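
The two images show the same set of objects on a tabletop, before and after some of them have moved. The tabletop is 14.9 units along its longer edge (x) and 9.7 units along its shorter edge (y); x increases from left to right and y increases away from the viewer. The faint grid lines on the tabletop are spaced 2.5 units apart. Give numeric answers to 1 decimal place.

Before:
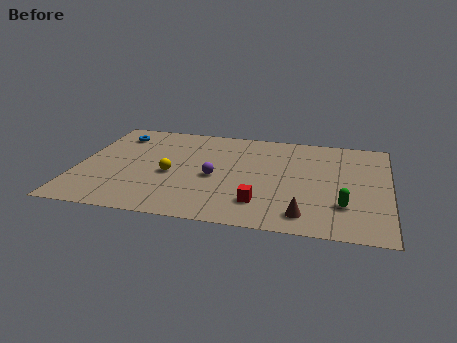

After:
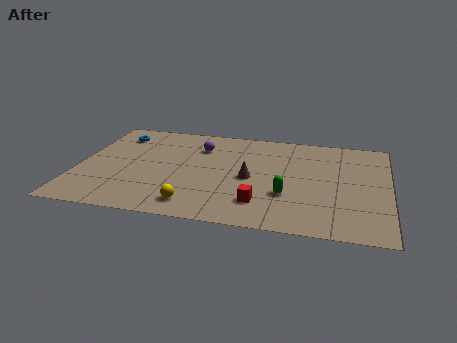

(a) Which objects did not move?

the blue torus and the red cube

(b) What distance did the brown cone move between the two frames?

4.0

From (11.0, 1.5) to (8.3, 4.5), the brown cone covered √(2.7² + 3.0²) ≈ 4.0 units.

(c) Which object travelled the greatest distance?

the brown cone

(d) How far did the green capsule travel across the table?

2.7

The green capsule was near (12.8, 2.7) before and (10.1, 3.2) after, so it travelled √(2.7² + 0.5²) ≈ 2.7 units.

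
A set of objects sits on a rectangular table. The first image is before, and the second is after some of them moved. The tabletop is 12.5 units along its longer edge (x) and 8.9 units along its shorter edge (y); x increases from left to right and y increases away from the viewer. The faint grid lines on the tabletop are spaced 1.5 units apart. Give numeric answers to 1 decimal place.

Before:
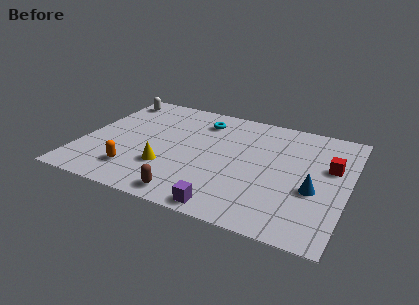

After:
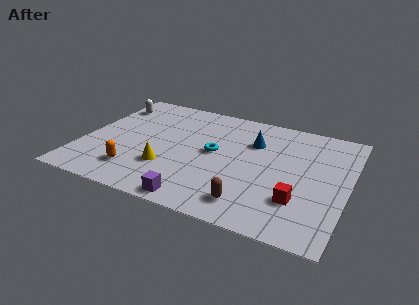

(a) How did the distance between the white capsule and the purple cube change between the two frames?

-1.3

They were about 9.3 units apart before and 8.0 after — 1.3 units closer together.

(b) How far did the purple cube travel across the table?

1.4

The purple cube was near (7.3, 0.8) before and (5.9, 0.8) after, so it travelled √(1.4² + 0.0²) ≈ 1.4 units.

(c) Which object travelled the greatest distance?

the blue cone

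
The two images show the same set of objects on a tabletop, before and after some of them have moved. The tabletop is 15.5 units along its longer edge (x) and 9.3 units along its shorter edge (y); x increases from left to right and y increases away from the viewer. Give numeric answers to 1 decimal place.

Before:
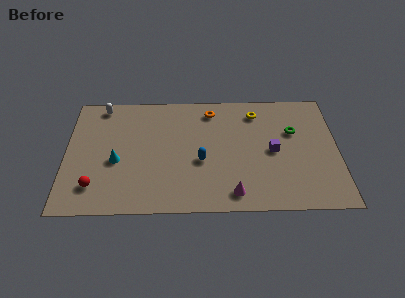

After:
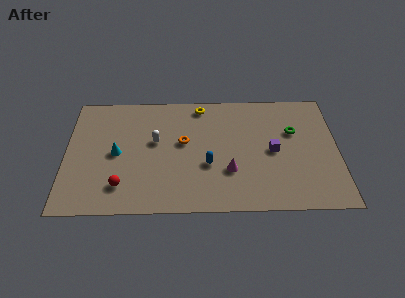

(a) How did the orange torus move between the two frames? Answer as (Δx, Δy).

(-1.6, -2.5)

The orange torus started near (8.3, 7.8) and ended near (6.7, 5.3).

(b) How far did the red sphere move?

1.5

The red sphere moved from about (1.7, 2.0) to (3.2, 2.0), a distance of √(1.5² + 0.0²) ≈ 1.5.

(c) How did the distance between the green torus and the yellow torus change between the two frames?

+3.1

They were about 2.6 units apart before and 5.7 after — 3.1 units further apart.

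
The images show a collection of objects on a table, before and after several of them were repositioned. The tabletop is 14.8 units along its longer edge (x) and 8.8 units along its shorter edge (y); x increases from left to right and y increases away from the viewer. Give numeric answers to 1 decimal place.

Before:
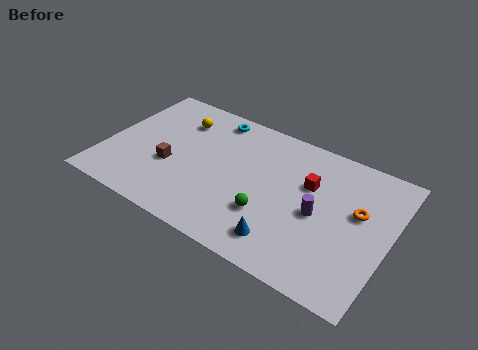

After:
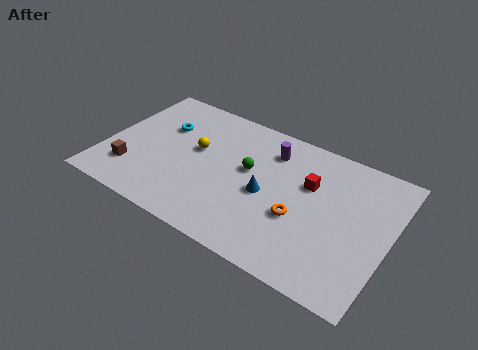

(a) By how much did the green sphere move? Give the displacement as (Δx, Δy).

(-1.4, 2.3)

The green sphere started near (8.8, 2.8) and ended near (7.4, 5.1).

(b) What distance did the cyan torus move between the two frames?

3.0

From (5.1, 7.7) to (2.7, 5.9), the cyan torus covered √(2.4² + 1.8²) ≈ 3.0 units.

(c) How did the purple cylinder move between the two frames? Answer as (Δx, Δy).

(-2.9, 2.8)

The purple cylinder was at about (11.2, 4.1) and moved to about (8.3, 6.9).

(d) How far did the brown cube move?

2.2

From (3.5, 3.4) to (1.6, 2.2), the brown cube covered √(1.9² + 1.2²) ≈ 2.2 units.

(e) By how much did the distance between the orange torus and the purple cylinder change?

+1.8

The distance was about 2.2 in the first image and 4.0 in the second, so they moved 1.8 units further apart.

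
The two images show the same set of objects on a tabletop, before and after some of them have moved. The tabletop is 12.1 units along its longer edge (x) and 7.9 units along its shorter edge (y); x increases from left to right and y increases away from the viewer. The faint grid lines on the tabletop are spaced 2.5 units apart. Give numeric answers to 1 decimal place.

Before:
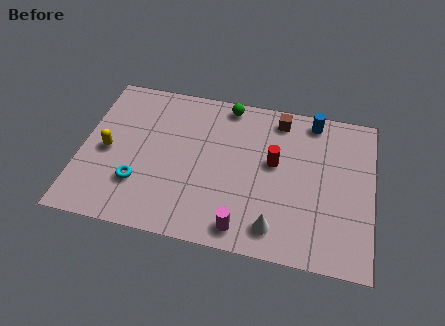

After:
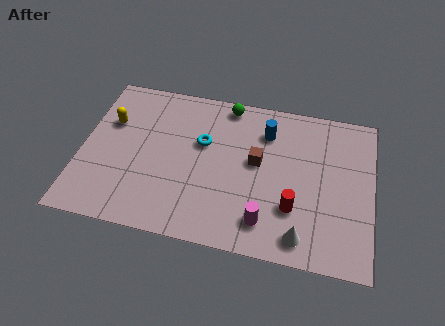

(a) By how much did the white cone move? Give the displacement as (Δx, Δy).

(1.1, -0.2)

The white cone was at about (8.2, 1.3) and moved to about (9.3, 1.1).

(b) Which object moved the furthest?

the cyan torus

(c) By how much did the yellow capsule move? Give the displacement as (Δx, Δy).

(0.0, 1.5)

From the two frames, the yellow capsule sits at roughly (1.1, 3.7) before and (1.1, 5.2) after.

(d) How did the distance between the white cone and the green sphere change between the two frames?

+0.7

They were about 6.2 units apart before and 6.9 after — 0.7 units further apart.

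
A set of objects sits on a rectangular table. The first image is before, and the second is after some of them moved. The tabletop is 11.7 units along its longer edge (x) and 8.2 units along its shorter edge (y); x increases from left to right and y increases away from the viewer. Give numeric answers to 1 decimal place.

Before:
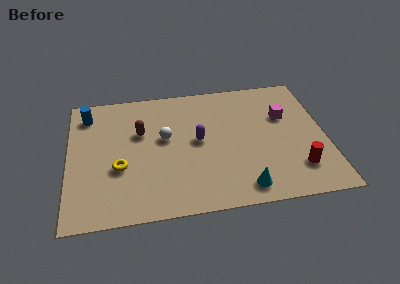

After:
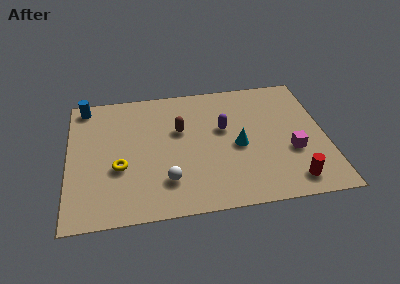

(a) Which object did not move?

the yellow torus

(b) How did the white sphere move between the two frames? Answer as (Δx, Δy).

(0.0, -2.7)

From the two frames, the white sphere sits at roughly (4.4, 4.7) before and (4.4, 2.0) after.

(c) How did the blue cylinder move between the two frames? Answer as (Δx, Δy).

(-0.1, 0.6)

The blue cylinder was at about (0.9, 6.7) and moved to about (0.8, 7.3).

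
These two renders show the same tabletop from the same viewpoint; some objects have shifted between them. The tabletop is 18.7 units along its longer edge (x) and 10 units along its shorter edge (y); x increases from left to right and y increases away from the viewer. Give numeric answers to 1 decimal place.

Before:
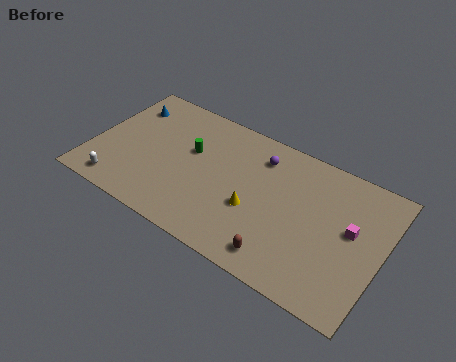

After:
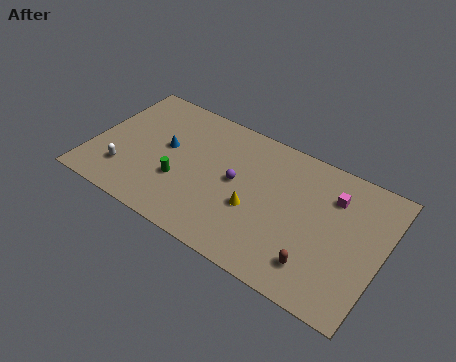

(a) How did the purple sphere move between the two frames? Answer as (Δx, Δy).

(-1.2, -2.6)

The purple sphere was at about (10.5, 7.9) and moved to about (9.3, 5.3).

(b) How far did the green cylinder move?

2.6

The green cylinder was near (6.2, 6.1) before and (5.9, 3.5) after, so it travelled √(0.3² + 2.6²) ≈ 2.6 units.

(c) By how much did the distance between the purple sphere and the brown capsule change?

-0.3

They were about 6.8 units apart before and 6.5 after — 0.3 units closer together.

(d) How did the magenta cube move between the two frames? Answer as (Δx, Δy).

(-1.4, 1.8)

The magenta cube was at about (16.7, 5.6) and moved to about (15.3, 7.4).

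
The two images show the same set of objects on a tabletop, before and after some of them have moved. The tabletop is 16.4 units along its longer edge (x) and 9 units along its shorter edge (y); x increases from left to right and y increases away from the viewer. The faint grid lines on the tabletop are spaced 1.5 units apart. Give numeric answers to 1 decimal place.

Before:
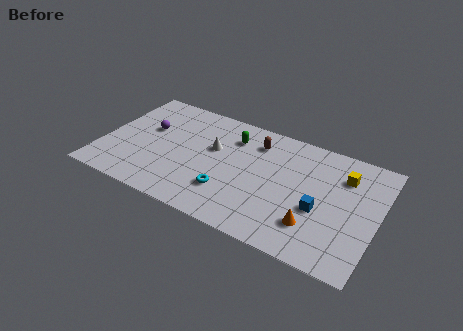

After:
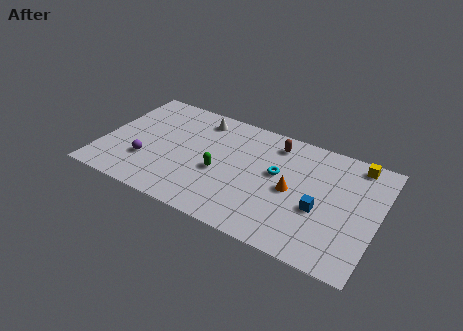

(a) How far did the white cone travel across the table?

2.4

From (6.5, 5.5) to (5.4, 7.6), the white cone covered √(1.1² + 2.1²) ≈ 2.4 units.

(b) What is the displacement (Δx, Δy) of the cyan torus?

(2.6, 2.7)

The cyan torus was at about (7.8, 2.5) and moved to about (10.4, 5.2).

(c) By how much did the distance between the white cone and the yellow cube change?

+1.6

They were about 7.8 units apart before and 9.4 after — 1.6 units further apart.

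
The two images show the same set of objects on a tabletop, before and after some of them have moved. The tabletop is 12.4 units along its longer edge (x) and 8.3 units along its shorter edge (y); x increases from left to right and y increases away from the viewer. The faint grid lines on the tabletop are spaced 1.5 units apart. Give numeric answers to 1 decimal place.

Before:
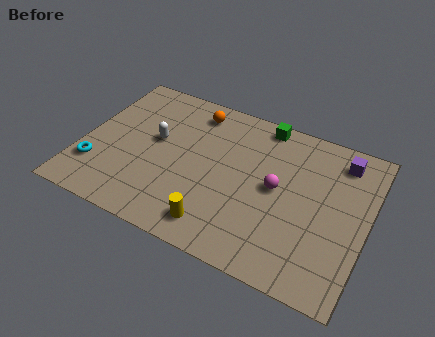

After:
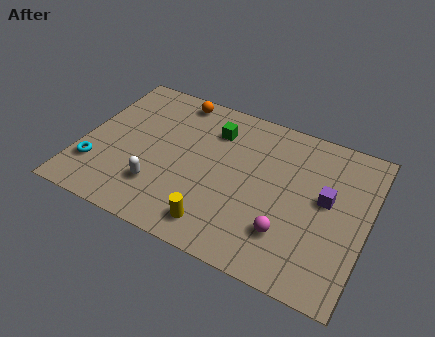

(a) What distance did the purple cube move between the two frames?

2.3

The purple cube was near (11.0, 6.9) before and (10.6, 4.6) after, so it travelled √(0.4² + 2.3²) ≈ 2.3 units.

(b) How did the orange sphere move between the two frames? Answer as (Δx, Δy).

(-0.9, 0.4)

The orange sphere started near (4.5, 7.0) and ended near (3.6, 7.4).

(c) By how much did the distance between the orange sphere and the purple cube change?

+1.0

Before: roughly 6.5 units apart; after: 7.5. That's 1.0 units further apart.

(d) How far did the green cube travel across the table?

2.3

The green cube moved from about (7.5, 7.5) to (5.5, 6.3), a distance of √(2.0² + 1.2²) ≈ 2.3.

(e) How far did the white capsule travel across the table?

2.5

The white capsule moved from about (3.1, 4.7) to (3.6, 2.2), a distance of √(0.5² + 2.5²) ≈ 2.5.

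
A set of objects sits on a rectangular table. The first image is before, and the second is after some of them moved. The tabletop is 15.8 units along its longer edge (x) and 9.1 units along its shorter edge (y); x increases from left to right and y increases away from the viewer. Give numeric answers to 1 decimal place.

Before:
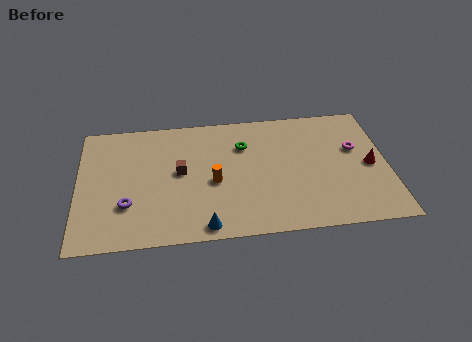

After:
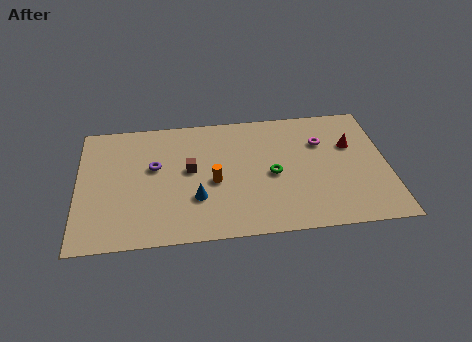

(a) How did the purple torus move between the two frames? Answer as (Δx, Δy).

(1.4, 2.6)

The purple torus started near (2.5, 2.8) and ended near (3.9, 5.4).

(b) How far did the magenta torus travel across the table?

1.8

The magenta torus moved from about (14.2, 5.6) to (12.5, 6.3), a distance of √(1.7² + 0.7²) ≈ 1.8.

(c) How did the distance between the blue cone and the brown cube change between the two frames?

-2.1

Before: roughly 4.2 units apart; after: 2.1. That's 2.1 units closer together.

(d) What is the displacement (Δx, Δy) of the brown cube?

(0.5, 0.1)

From the two frames, the brown cube sits at roughly (5.2, 4.9) before and (5.7, 5.0) after.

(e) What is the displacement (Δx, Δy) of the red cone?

(-0.9, 1.6)

From the two frames, the red cone sits at roughly (14.9, 4.3) before and (14.0, 5.9) after.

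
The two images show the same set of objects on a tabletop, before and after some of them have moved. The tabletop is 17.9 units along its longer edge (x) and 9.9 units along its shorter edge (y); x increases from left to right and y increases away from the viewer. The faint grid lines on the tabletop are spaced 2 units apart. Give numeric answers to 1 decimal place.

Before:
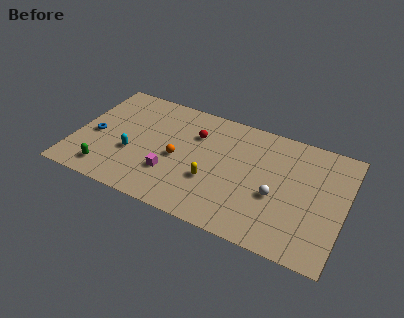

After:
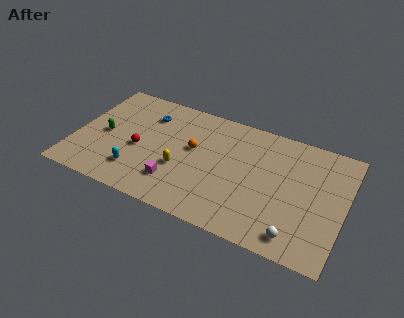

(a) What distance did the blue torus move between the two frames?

4.5

From (1.3, 4.4) to (4.5, 7.5), the blue torus covered √(3.2² + 3.1²) ≈ 4.5 units.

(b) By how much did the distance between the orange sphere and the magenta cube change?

+1.9

The distance was about 1.5 in the first image and 3.4 in the second, so they moved 1.9 units further apart.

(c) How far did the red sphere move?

4.4

The red sphere moved from about (7.8, 7.0) to (4.3, 4.3), a distance of √(3.5² + 2.7²) ≈ 4.4.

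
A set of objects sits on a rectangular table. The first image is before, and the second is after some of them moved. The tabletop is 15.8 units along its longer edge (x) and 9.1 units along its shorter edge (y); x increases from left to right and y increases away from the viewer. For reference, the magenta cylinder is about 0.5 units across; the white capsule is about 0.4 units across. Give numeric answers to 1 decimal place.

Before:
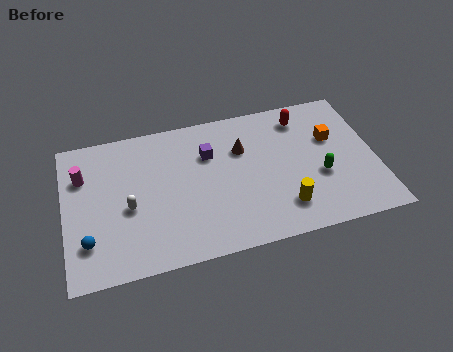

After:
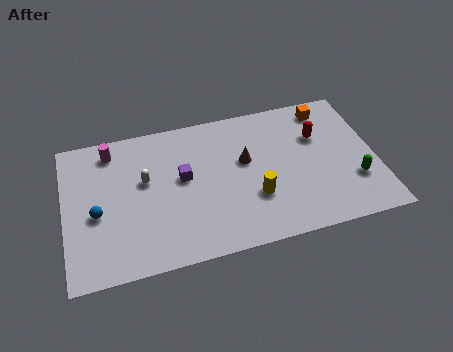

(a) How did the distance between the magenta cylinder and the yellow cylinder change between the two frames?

-2.4

Before: roughly 10.8 units apart; after: 8.4. That's 2.4 units closer together.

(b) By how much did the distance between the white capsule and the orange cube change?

-0.9

The distance was about 10.7 in the first image and 9.8 in the second, so they moved 0.9 units closer together.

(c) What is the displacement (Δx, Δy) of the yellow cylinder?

(-1.4, 1.0)

The yellow cylinder started near (10.9, 2.0) and ended near (9.5, 3.0).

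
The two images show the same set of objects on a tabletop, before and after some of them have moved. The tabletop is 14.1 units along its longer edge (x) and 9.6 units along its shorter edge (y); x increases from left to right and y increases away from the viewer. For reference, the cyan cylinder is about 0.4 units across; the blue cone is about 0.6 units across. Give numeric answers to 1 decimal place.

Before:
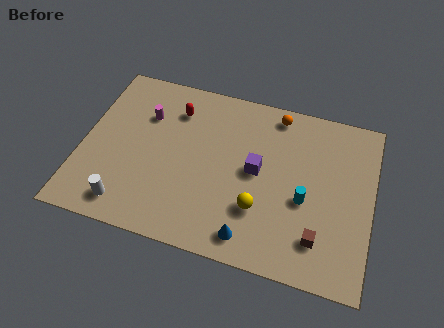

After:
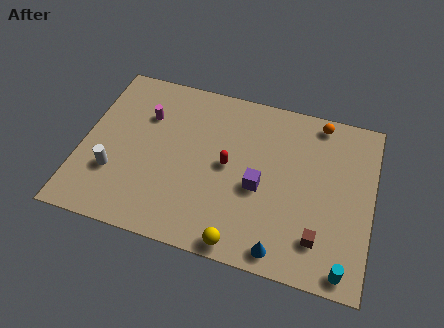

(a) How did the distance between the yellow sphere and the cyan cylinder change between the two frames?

+2.5

They were about 2.4 units apart before and 4.9 after — 2.5 units further apart.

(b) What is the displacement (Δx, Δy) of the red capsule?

(2.8, -2.5)

The red capsule started near (4.3, 7.4) and ended near (7.1, 4.9).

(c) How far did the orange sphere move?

2.1

The orange sphere was near (9.2, 8.5) before and (11.3, 8.6) after, so it travelled √(2.1² + 0.1²) ≈ 2.1 units.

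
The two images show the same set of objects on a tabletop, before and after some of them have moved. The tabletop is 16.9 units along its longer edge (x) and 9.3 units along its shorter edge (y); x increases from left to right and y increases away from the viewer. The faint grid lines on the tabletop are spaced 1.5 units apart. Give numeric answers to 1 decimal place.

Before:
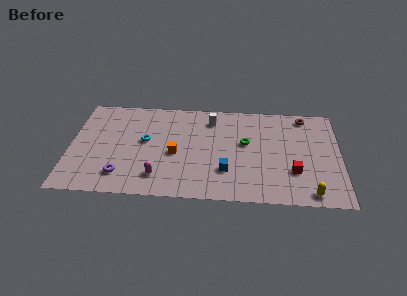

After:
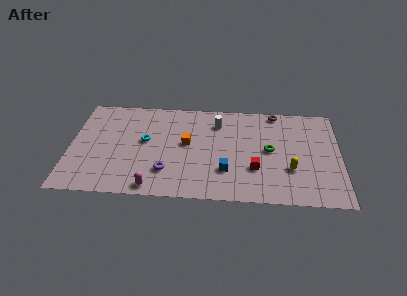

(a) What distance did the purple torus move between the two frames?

2.8

From (3.3, 1.9) to (6.1, 2.4), the purple torus covered √(2.8² + 0.5²) ≈ 2.8 units.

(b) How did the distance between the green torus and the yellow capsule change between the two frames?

-3.8

Before: roughly 5.9 units apart; after: 2.1. That's 3.8 units closer together.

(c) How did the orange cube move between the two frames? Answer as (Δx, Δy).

(0.7, 1.0)

From the two frames, the orange cube sits at roughly (6.6, 4.1) before and (7.3, 5.1) after.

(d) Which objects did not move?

the cyan torus and the blue cube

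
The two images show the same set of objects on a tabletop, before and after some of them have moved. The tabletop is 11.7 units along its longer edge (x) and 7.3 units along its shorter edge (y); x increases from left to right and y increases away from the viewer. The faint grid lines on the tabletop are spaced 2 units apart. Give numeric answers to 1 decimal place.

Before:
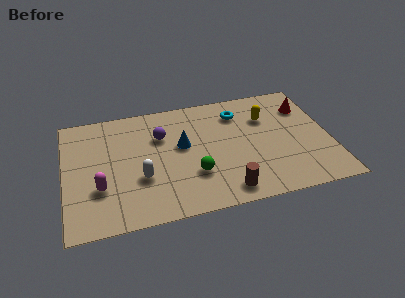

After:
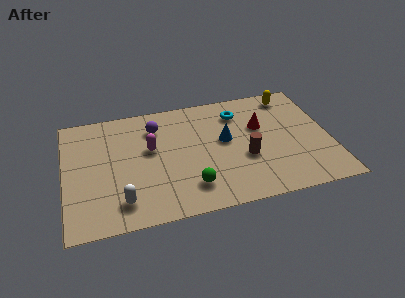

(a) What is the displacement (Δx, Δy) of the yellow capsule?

(1.2, 1.2)

The yellow capsule was at about (9.0, 5.1) and moved to about (10.2, 6.3).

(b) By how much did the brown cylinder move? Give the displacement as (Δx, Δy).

(1.0, 1.8)

The brown cylinder was at about (6.9, 1.0) and moved to about (7.9, 2.8).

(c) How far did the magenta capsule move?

3.0

The magenta capsule moved from about (1.5, 2.4) to (3.8, 4.3), a distance of √(2.3² + 1.9²) ≈ 3.0.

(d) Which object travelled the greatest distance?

the magenta capsule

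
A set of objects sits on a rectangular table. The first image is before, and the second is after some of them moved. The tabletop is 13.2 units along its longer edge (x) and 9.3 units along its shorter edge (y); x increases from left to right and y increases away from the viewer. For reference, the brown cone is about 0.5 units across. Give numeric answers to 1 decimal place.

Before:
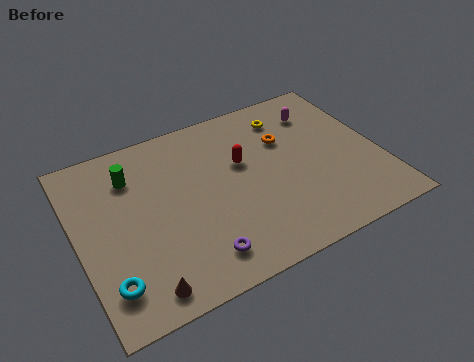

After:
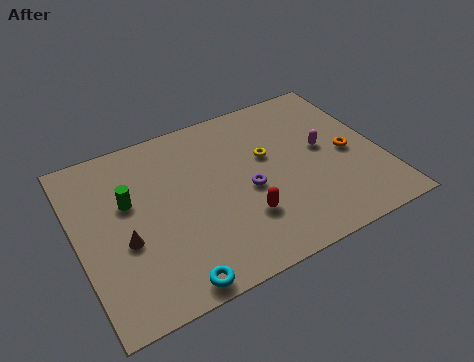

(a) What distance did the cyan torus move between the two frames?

2.7

The cyan torus moved from about (1.0, 1.9) to (3.5, 0.8), a distance of √(2.5² + 1.1²) ≈ 2.7.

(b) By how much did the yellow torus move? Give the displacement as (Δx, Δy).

(-1.2, -1.9)

The yellow torus was at about (9.6, 7.5) and moved to about (8.4, 5.6).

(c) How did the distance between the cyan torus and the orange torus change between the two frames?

-0.3

The distance was about 9.3 in the first image and 9.0 in the second, so they moved 0.3 units closer together.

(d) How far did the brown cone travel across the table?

2.6

The brown cone was near (2.3, 1.1) before and (1.9, 3.7) after, so it travelled √(0.4² + 2.6²) ≈ 2.6 units.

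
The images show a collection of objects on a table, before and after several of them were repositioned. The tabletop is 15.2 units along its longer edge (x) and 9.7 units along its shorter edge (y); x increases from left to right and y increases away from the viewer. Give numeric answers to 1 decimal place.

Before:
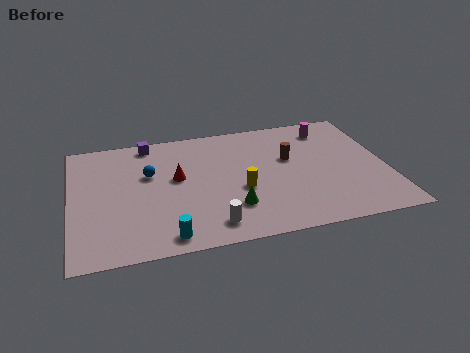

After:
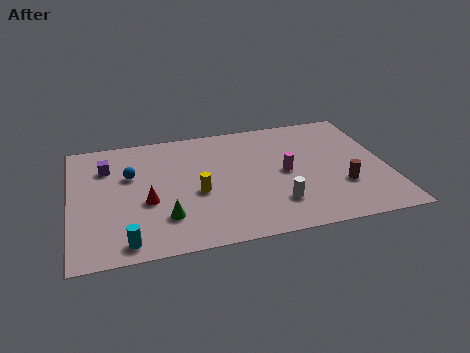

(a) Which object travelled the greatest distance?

the magenta cylinder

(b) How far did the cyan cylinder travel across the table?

1.9

The cyan cylinder moved from about (4.4, 1.1) to (2.5, 1.1), a distance of √(1.9² + 0.0²) ≈ 1.9.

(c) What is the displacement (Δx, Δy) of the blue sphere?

(-0.9, 0.1)

From the two frames, the blue sphere sits at roughly (3.8, 6.1) before and (2.9, 6.2) after.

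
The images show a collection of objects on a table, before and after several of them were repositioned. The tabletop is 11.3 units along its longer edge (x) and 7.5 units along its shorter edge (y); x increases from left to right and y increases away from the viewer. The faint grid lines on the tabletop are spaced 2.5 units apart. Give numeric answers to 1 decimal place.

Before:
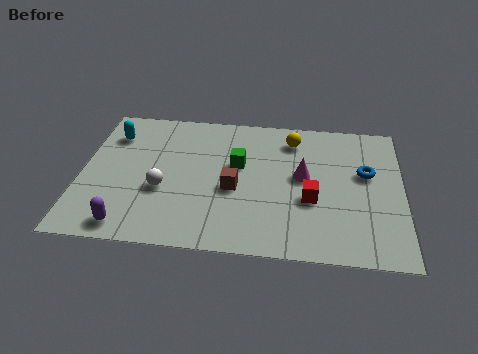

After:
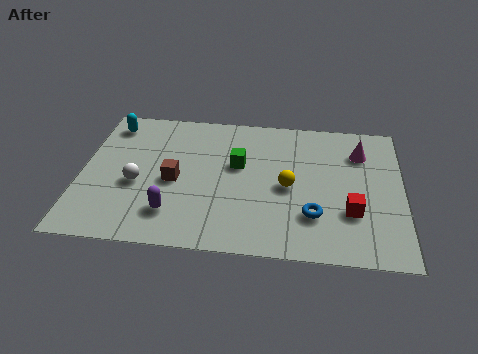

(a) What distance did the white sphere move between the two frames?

0.9

From (2.9, 2.9) to (2.0, 3.1), the white sphere covered √(0.9² + 0.2²) ≈ 0.9 units.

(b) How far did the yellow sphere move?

2.6

The yellow sphere moved from about (7.4, 6.1) to (7.3, 3.5), a distance of √(0.1² + 2.6²) ≈ 2.6.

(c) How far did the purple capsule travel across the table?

1.7

From (1.8, 0.9) to (3.3, 1.7), the purple capsule covered √(1.5² + 0.8²) ≈ 1.7 units.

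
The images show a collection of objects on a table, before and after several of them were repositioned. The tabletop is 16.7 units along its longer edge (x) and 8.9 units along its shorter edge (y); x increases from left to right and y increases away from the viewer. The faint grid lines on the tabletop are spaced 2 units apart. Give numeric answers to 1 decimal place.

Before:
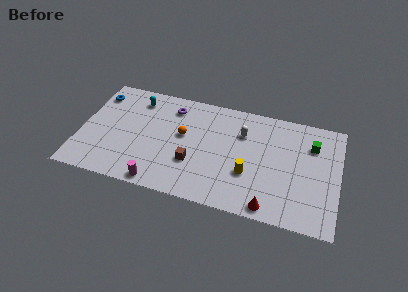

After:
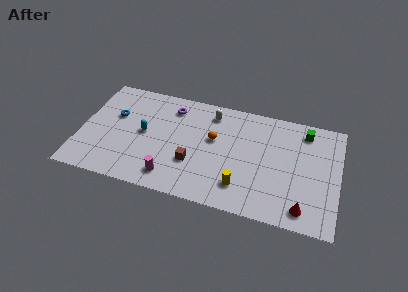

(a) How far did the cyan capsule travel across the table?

2.8

The cyan capsule was near (3.4, 7.3) before and (4.1, 4.6) after, so it travelled √(0.7² + 2.7²) ≈ 2.8 units.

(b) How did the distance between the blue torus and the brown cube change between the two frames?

-1.9

The distance was about 7.8 in the first image and 5.9 in the second, so they moved 1.9 units closer together.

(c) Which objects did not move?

the purple torus and the brown cube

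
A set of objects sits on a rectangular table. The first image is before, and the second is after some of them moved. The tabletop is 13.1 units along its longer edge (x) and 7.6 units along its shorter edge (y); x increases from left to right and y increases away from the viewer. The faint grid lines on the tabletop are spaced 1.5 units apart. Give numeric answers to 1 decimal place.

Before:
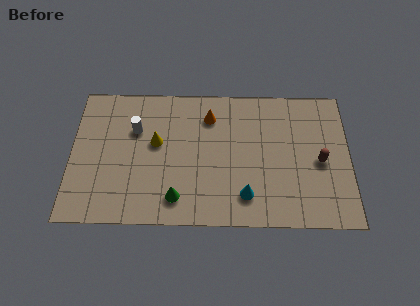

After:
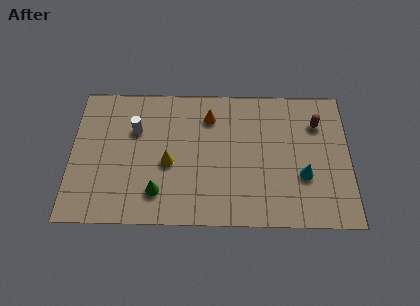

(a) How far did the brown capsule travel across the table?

2.1

The brown capsule was near (11.7, 3.5) before and (11.6, 5.6) after, so it travelled √(0.1² + 2.1²) ≈ 2.1 units.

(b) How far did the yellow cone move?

1.3

The yellow cone moved from about (4.0, 4.4) to (4.6, 3.3), a distance of √(0.6² + 1.1²) ≈ 1.3.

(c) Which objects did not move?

the white cylinder and the orange cone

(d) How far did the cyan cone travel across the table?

2.9

The cyan cone moved from about (8.2, 1.6) to (10.9, 2.7), a distance of √(2.7² + 1.1²) ≈ 2.9.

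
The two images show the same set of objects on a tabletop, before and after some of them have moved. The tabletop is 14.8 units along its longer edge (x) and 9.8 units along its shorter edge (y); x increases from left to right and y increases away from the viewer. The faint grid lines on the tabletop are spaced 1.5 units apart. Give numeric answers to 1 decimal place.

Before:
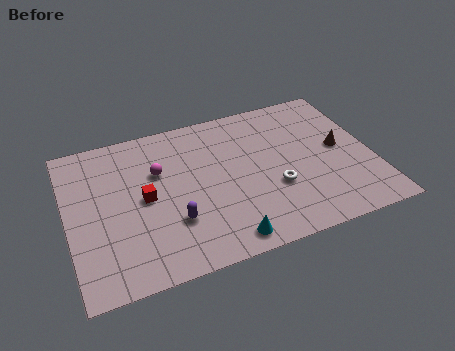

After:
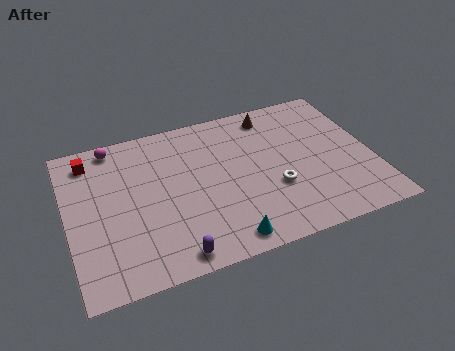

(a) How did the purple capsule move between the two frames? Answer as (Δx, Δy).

(-0.2, -2.0)

The purple capsule started near (4.9, 3.0) and ended near (4.7, 1.0).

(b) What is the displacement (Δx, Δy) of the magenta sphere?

(-2.0, 2.4)

The magenta sphere started near (4.5, 6.4) and ended near (2.5, 8.8).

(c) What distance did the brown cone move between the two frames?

4.5

The brown cone was near (13.3, 5.1) before and (10.3, 8.4) after, so it travelled √(3.0² + 3.3²) ≈ 4.5 units.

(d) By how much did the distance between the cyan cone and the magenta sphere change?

+3.1

The distance was about 5.9 in the first image and 9.0 in the second, so they moved 3.1 units further apart.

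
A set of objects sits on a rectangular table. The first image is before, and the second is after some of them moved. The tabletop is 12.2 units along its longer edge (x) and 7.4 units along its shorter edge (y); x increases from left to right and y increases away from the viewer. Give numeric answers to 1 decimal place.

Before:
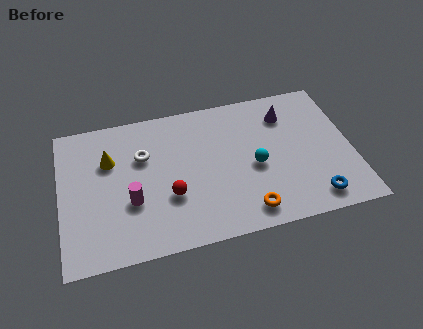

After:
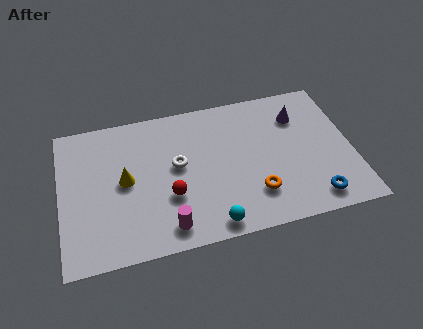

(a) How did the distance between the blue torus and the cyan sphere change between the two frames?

+1.1

The distance was about 3.2 in the first image and 4.3 in the second, so they moved 1.1 units further apart.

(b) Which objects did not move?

the red sphere and the blue torus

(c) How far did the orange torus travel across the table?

0.9

The orange torus was near (7.6, 1.1) before and (8.0, 1.9) after, so it travelled √(0.4² + 0.8²) ≈ 0.9 units.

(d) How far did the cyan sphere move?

3.2

From (8.1, 3.3) to (6.1, 0.8), the cyan sphere covered √(2.0² + 2.5²) ≈ 3.2 units.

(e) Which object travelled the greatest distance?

the cyan sphere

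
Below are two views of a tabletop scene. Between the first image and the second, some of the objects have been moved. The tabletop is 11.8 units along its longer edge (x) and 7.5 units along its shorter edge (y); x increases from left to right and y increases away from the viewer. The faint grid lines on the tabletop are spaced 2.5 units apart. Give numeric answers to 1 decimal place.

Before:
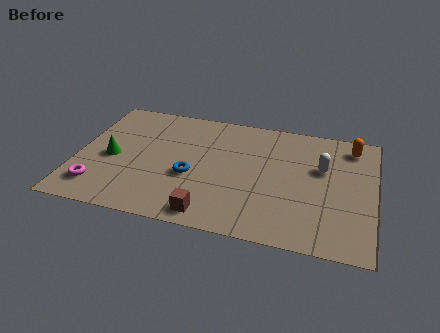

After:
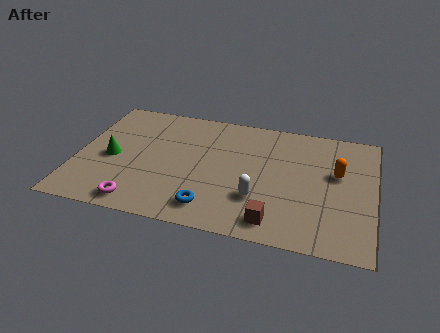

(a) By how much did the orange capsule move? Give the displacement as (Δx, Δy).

(-0.5, -1.8)

From the two frames, the orange capsule sits at roughly (10.8, 6.3) before and (10.3, 4.5) after.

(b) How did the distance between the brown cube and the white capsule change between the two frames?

-4.3

Before: roughly 5.7 units apart; after: 1.4. That's 4.3 units closer together.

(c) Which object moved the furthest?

the white capsule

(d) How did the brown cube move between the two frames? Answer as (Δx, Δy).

(2.5, 0.2)

The brown cube started near (5.5, 0.9) and ended near (8.0, 1.1).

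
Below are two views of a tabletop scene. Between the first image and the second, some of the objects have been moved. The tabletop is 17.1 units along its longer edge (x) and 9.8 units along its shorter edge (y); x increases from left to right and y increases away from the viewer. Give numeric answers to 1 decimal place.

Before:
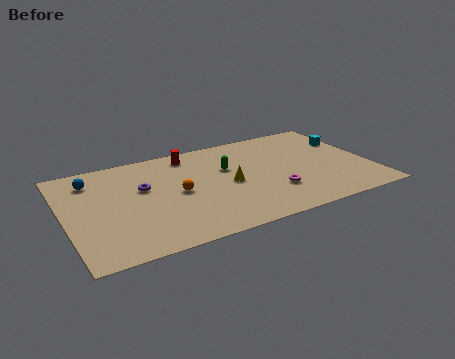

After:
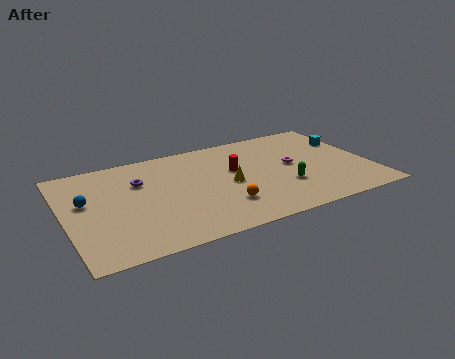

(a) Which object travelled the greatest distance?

the green capsule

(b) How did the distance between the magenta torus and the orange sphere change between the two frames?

-0.5

The distance was about 5.5 in the first image and 5.0 in the second, so they moved 0.5 units closer together.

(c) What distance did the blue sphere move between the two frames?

2.1

The blue sphere was near (1.7, 7.8) before and (1.2, 5.8) after, so it travelled √(0.5² + 2.0²) ≈ 2.1 units.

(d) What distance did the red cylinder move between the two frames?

3.4

The red cylinder moved from about (7.3, 8.4) to (9.6, 5.9), a distance of √(2.3² + 2.5²) ≈ 3.4.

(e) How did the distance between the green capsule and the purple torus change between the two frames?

+3.7

The distance was about 4.8 in the first image and 8.5 in the second, so they moved 3.7 units further apart.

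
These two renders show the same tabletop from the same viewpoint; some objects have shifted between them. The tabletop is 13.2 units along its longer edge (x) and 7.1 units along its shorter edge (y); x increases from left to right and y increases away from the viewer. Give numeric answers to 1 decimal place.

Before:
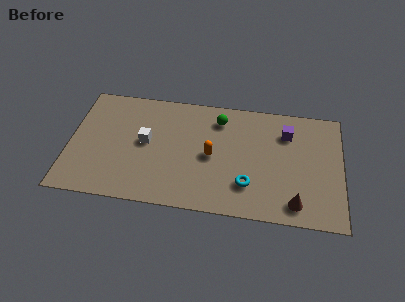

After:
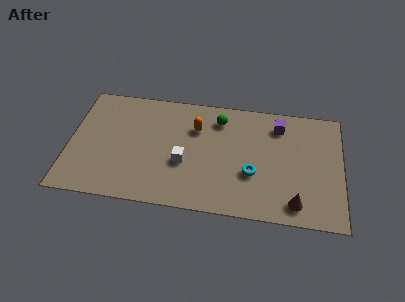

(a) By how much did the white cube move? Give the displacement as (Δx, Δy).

(1.9, -1.0)

From the two frames, the white cube sits at roughly (3.7, 3.8) before and (5.6, 2.8) after.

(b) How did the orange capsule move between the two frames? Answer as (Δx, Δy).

(-0.8, 1.6)

The orange capsule started near (6.9, 3.4) and ended near (6.1, 5.0).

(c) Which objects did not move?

the green sphere and the brown cone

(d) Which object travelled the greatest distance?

the white cube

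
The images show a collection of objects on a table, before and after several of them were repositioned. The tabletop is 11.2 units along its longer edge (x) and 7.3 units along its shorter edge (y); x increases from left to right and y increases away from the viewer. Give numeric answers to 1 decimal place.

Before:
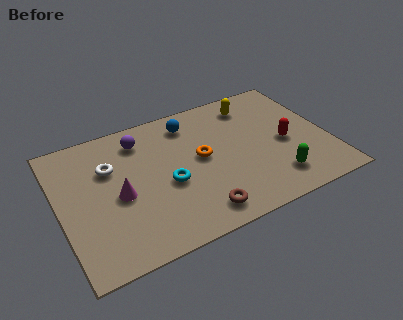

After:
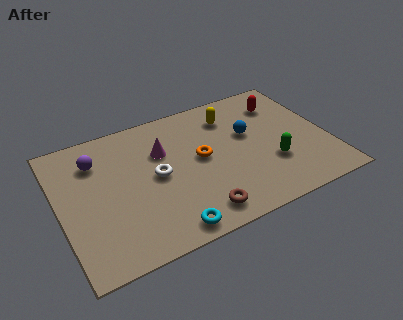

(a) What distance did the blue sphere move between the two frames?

2.8

The blue sphere was near (5.7, 6.0) before and (8.0, 4.4) after, so it travelled √(2.3² + 1.6²) ≈ 2.8 units.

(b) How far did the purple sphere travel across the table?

1.9

The purple sphere moved from about (3.6, 5.9) to (1.7, 5.5), a distance of √(1.9² + 0.4²) ≈ 1.9.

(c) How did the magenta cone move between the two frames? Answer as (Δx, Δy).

(2.0, 1.6)

From the two frames, the magenta cone sits at roughly (2.4, 3.3) before and (4.4, 4.9) after.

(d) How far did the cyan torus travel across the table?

2.3

The cyan torus moved from about (4.4, 3.1) to (4.1, 0.8), a distance of √(0.3² + 2.3²) ≈ 2.3.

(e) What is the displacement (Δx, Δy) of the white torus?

(1.8, -1.2)

The white torus started near (2.2, 4.9) and ended near (4.0, 3.7).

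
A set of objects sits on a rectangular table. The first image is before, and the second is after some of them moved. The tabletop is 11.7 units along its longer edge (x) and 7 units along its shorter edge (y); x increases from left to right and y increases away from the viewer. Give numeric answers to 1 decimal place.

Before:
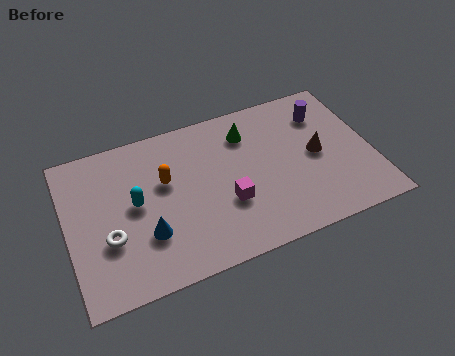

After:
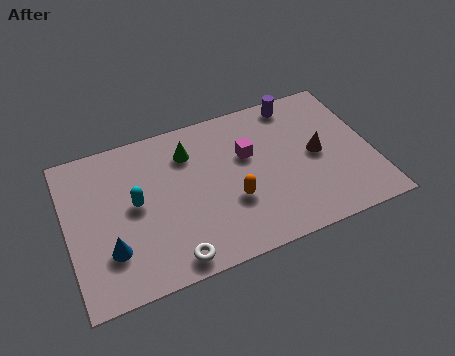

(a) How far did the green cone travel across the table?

2.3

From (7.1, 5.4) to (4.8, 5.3), the green cone covered √(2.3² + 0.1²) ≈ 2.3 units.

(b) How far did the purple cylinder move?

1.3

The purple cylinder was near (10.1, 5.3) before and (9.1, 6.2) after, so it travelled √(1.0² + 0.9²) ≈ 1.3 units.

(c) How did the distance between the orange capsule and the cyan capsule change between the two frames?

+2.5

They were about 1.3 units apart before and 3.8 after — 2.5 units further apart.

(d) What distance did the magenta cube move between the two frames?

2.1

The magenta cube was near (6.0, 2.5) before and (7.0, 4.4) after, so it travelled √(1.0² + 1.9²) ≈ 2.1 units.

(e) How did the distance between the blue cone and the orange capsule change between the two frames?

+2.4

The distance was about 2.3 in the first image and 4.7 in the second, so they moved 2.4 units further apart.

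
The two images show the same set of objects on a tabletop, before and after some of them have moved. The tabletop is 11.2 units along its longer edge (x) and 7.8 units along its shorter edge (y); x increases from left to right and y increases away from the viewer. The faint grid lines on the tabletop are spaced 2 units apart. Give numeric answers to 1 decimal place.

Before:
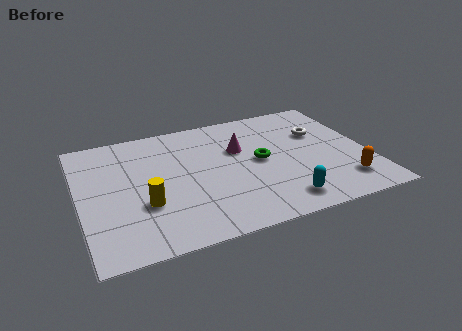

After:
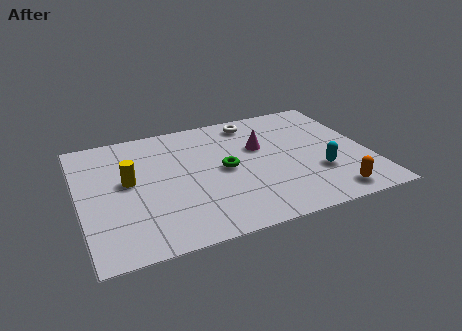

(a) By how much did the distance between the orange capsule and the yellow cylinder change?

+0.5

Before: roughly 7.7 units apart; after: 8.2. That's 0.5 units further apart.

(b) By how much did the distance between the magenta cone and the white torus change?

-1.4

The distance was about 3.2 in the first image and 1.8 in the second, so they moved 1.4 units closer together.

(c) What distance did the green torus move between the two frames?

1.4

The green torus moved from about (7.0, 4.0) to (5.6, 3.9), a distance of √(1.4² + 0.1²) ≈ 1.4.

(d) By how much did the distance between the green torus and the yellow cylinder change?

-1.1

The distance was about 4.8 in the first image and 3.7 in the second, so they moved 1.1 units closer together.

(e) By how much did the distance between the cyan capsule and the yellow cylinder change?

+2.1

The distance was about 5.3 in the first image and 7.4 in the second, so they moved 2.1 units further apart.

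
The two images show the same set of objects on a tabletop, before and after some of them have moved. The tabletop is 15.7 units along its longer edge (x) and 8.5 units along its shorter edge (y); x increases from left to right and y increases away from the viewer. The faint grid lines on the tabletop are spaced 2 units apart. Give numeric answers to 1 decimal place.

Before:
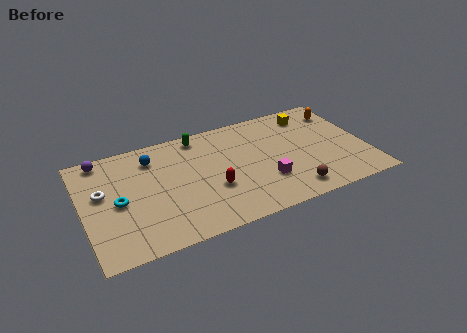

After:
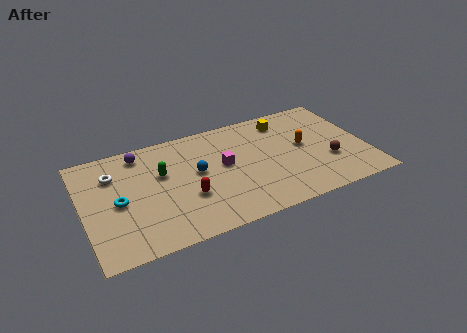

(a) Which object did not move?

the cyan torus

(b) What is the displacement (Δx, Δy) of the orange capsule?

(-2.4, -2.1)

The orange capsule started near (14.7, 6.7) and ended near (12.3, 4.6).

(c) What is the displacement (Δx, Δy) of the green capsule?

(-2.3, -2.2)

From the two frames, the green capsule sits at roughly (6.7, 7.5) before and (4.4, 5.3) after.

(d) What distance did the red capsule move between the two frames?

1.4

The red capsule moved from about (7.0, 3.1) to (5.6, 3.0), a distance of √(1.4² + 0.1²) ≈ 1.4.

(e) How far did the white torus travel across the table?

1.4

From (1.1, 5.0) to (1.8, 6.2), the white torus covered √(0.7² + 1.2²) ≈ 1.4 units.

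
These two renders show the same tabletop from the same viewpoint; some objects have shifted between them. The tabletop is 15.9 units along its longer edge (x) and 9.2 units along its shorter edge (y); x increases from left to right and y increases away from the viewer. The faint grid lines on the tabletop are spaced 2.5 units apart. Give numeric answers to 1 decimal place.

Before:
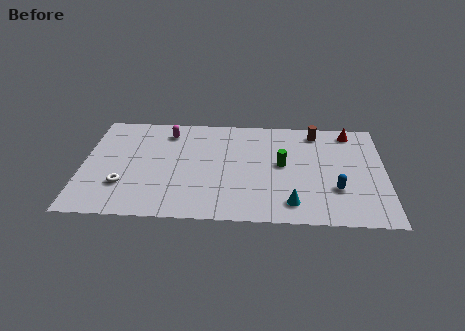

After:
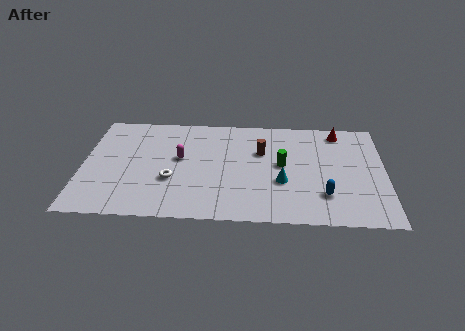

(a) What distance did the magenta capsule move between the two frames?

2.4

The magenta capsule was near (4.4, 7.5) before and (5.1, 5.2) after, so it travelled √(0.7² + 2.3²) ≈ 2.4 units.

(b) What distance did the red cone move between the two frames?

0.6

The red cone was near (14.1, 8.0) before and (13.5, 8.0) after, so it travelled √(0.6² + 0.0²) ≈ 0.6 units.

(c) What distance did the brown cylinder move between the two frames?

3.5

The brown cylinder moved from about (12.3, 7.9) to (9.4, 6.0), a distance of √(2.9² + 1.9²) ≈ 3.5.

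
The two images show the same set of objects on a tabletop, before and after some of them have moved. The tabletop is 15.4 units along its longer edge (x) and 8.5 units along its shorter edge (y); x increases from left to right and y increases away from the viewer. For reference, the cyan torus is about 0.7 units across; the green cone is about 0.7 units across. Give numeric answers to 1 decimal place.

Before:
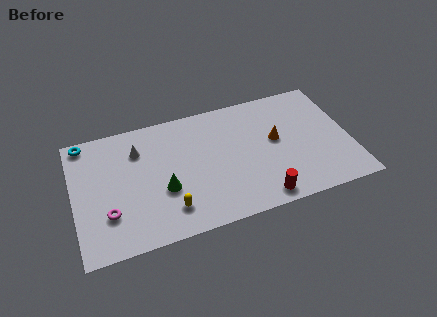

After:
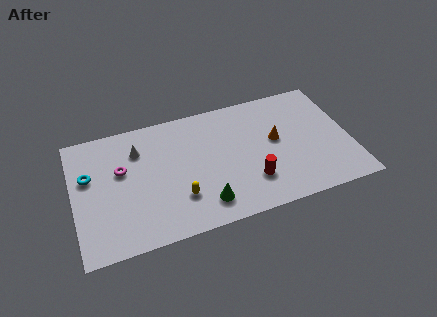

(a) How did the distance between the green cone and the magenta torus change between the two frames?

+2.4

They were about 3.2 units apart before and 5.6 after — 2.4 units further apart.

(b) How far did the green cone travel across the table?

2.6

The green cone moved from about (4.9, 3.2) to (7.0, 1.6), a distance of √(2.1² + 1.6²) ≈ 2.6.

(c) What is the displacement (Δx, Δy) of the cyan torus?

(0.1, -2.4)

The cyan torus was at about (0.8, 7.7) and moved to about (0.9, 5.3).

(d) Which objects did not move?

the white cone and the orange cone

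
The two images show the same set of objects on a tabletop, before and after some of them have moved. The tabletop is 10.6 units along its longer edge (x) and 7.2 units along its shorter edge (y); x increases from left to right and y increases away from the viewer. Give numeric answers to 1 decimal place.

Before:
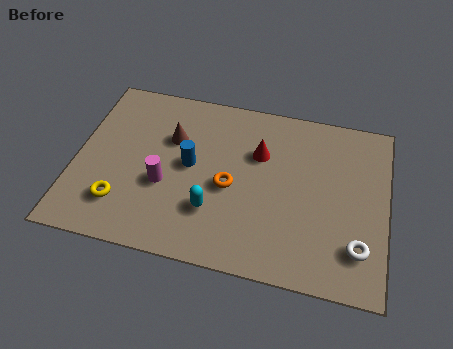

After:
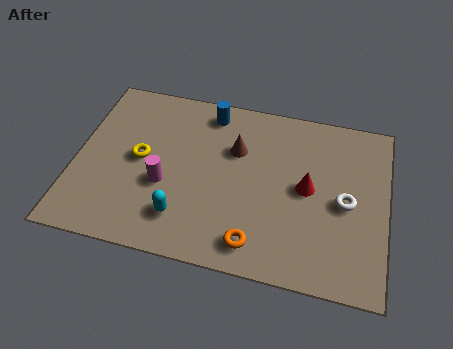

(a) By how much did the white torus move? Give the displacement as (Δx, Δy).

(-0.5, 1.7)

From the two frames, the white torus sits at roughly (9.7, 1.7) before and (9.2, 3.4) after.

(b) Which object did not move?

the magenta cylinder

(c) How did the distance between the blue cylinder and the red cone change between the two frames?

+1.8

Before: roughly 2.5 units apart; after: 4.3. That's 1.8 units further apart.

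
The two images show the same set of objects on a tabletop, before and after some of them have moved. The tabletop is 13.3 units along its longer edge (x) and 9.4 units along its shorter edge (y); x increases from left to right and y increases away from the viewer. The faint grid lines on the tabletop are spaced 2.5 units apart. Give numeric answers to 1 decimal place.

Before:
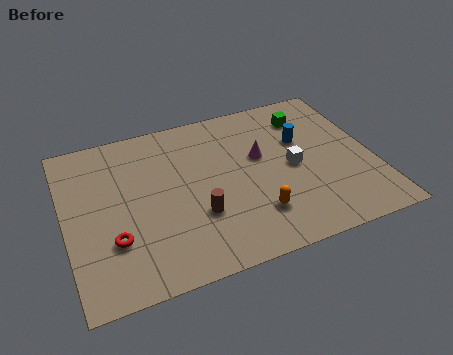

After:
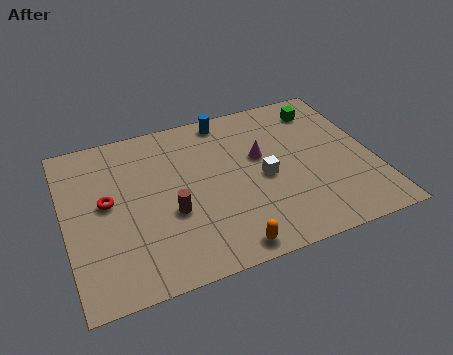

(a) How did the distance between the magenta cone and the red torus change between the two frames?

-0.4

The distance was about 7.1 in the first image and 6.7 in the second, so they moved 0.4 units closer together.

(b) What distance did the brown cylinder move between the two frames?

1.2

The brown cylinder moved from about (5.5, 3.1) to (4.4, 3.6), a distance of √(1.1² + 0.5²) ≈ 1.2.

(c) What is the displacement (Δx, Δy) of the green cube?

(0.7, 0.3)

From the two frames, the green cube sits at roughly (10.8, 7.4) before and (11.5, 7.7) after.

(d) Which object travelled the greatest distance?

the blue cylinder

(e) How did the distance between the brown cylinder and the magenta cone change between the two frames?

+0.7

Before: roughly 3.9 units apart; after: 4.6. That's 0.7 units further apart.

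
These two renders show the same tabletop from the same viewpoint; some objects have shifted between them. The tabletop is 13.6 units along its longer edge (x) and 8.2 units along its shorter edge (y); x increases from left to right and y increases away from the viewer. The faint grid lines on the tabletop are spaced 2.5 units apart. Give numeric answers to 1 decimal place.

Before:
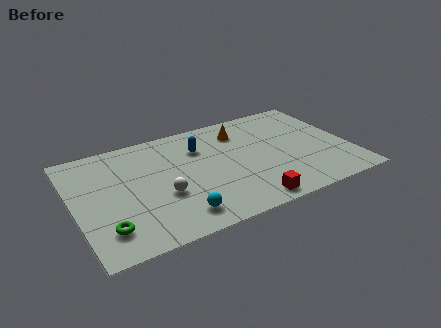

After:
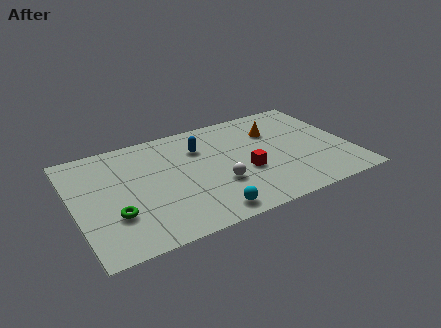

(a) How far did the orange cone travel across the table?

1.7

The orange cone was near (8.5, 6.4) before and (10.1, 5.8) after, so it travelled √(1.6² + 0.6²) ≈ 1.7 units.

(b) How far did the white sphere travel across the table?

2.7

The white sphere moved from about (4.2, 3.1) to (6.9, 2.8), a distance of √(2.7² + 0.3²) ≈ 2.7.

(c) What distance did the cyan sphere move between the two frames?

1.5

The cyan sphere was near (4.7, 1.4) before and (6.1, 1.0) after, so it travelled √(1.4² + 0.4²) ≈ 1.5 units.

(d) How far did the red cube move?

2.3

The red cube moved from about (8.1, 0.9) to (8.3, 3.2), a distance of √(0.2² + 2.3²) ≈ 2.3.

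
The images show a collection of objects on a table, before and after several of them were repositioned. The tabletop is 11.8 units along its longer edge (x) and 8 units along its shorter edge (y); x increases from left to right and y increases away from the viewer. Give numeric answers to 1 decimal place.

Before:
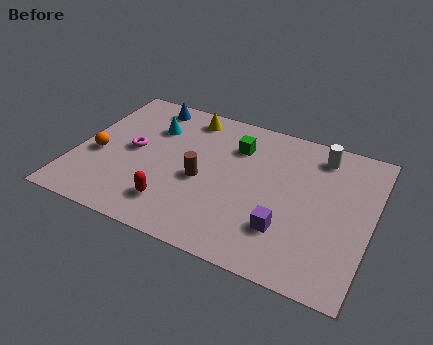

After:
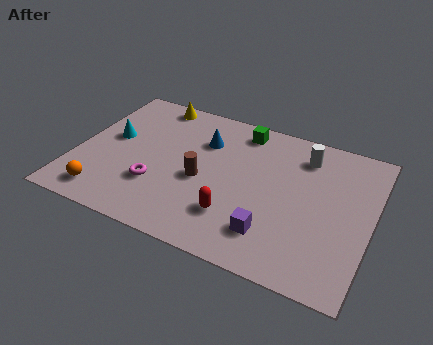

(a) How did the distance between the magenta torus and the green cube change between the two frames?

+0.9

They were about 4.4 units apart before and 5.3 after — 0.9 units further apart.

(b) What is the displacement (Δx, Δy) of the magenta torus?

(1.2, -1.6)

The magenta torus was at about (2.2, 4.1) and moved to about (3.4, 2.5).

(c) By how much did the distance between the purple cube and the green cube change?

+1.0

Before: roughly 4.4 units apart; after: 5.4. That's 1.0 units further apart.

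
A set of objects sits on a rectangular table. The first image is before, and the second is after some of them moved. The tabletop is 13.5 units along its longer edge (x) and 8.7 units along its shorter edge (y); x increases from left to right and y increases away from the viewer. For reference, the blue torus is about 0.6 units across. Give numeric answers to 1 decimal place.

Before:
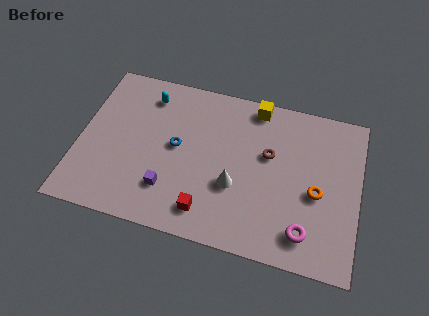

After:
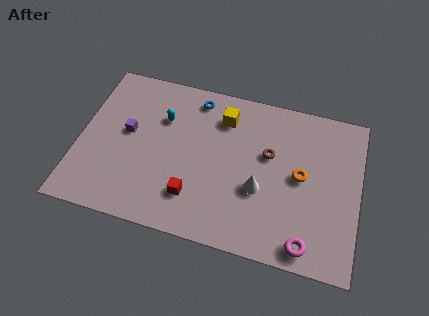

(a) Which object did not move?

the brown torus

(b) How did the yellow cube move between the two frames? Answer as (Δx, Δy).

(-1.5, -1.0)

The yellow cube was at about (8.3, 7.8) and moved to about (6.8, 6.8).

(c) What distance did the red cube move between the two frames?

0.9

The red cube moved from about (6.4, 1.5) to (5.7, 2.1), a distance of √(0.7² + 0.6²) ≈ 0.9.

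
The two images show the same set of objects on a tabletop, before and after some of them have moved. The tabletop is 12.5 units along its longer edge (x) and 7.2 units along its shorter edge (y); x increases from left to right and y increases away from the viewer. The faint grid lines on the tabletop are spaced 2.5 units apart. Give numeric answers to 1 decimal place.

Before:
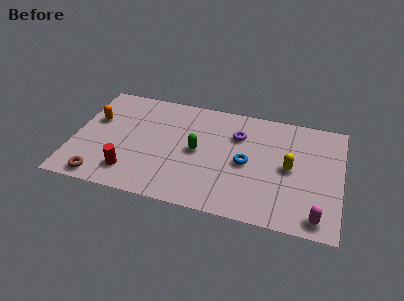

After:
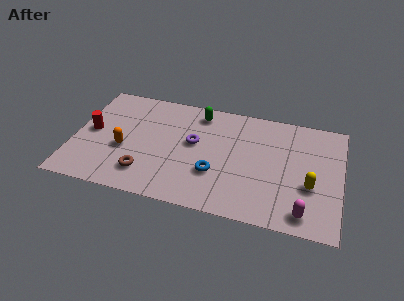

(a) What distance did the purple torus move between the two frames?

2.2

The purple torus was near (7.6, 5.1) before and (5.6, 4.1) after, so it travelled √(2.0² + 1.0²) ≈ 2.2 units.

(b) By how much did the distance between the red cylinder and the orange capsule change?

-1.8

Before: roughly 3.6 units apart; after: 1.8. That's 1.8 units closer together.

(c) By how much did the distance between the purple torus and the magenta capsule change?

+0.4

The distance was about 5.7 in the first image and 6.1 in the second, so they moved 0.4 units further apart.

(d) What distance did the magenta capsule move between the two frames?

0.6

The magenta capsule moved from about (11.5, 0.9) to (10.9, 1.0), a distance of √(0.6² + 0.1²) ≈ 0.6.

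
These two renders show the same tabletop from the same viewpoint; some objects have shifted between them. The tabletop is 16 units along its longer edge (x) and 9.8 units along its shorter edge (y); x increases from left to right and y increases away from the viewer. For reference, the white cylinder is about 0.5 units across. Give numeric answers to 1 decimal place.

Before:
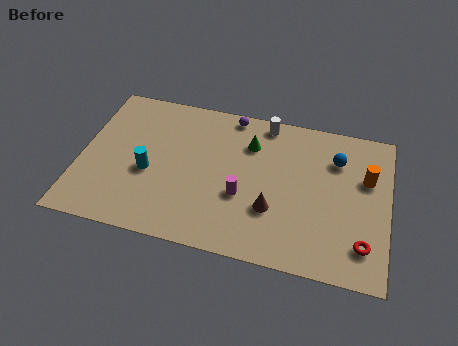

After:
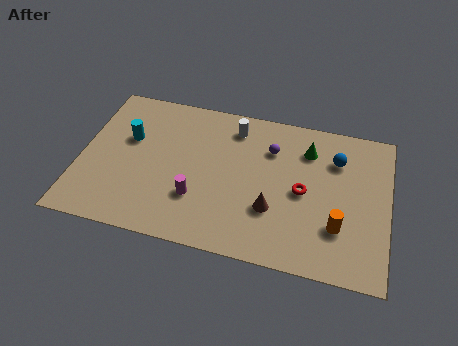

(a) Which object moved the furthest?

the red torus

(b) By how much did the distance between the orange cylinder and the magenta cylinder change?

+0.5

Before: roughly 6.8 units apart; after: 7.3. That's 0.5 units further apart.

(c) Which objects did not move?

the blue sphere and the brown cone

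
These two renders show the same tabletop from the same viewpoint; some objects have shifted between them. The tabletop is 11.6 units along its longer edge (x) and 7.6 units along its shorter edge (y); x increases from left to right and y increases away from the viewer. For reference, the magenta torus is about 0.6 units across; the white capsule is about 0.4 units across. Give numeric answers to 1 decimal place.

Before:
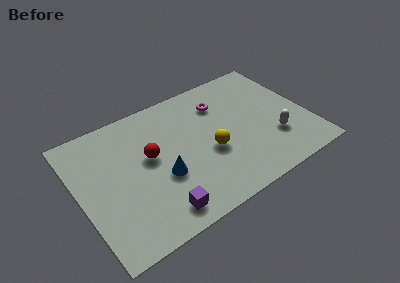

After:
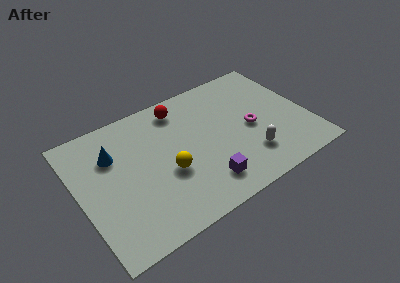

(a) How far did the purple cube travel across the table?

2.4

The purple cube moved from about (3.5, 1.1) to (5.9, 1.5), a distance of √(2.4² + 0.4²) ≈ 2.4.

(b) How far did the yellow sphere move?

2.2

The yellow sphere moved from about (6.5, 3.1) to (4.3, 3.0), a distance of √(2.2² + 0.1²) ≈ 2.2.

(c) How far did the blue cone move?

3.2

The blue cone was near (4.0, 2.9) before and (1.9, 5.3) after, so it travelled √(2.1² + 2.4²) ≈ 3.2 units.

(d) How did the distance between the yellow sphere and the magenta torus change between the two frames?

+1.6

They were about 2.8 units apart before and 4.4 after — 1.6 units further apart.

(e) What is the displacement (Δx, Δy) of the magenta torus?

(1.2, -2.2)

The magenta torus was at about (7.5, 5.7) and moved to about (8.7, 3.5).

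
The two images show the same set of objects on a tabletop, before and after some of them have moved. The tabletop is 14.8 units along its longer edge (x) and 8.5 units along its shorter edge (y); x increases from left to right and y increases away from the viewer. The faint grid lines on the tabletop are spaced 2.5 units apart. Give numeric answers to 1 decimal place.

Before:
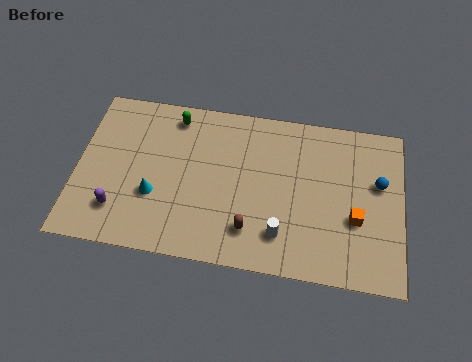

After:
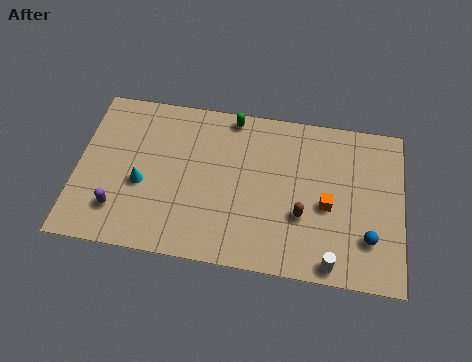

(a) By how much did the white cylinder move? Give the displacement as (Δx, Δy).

(2.3, -1.1)

From the two frames, the white cylinder sits at roughly (9.4, 1.9) before and (11.7, 0.8) after.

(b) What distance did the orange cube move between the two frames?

1.4

The orange cube was near (12.7, 3.2) before and (11.4, 3.7) after, so it travelled √(1.3² + 0.5²) ≈ 1.4 units.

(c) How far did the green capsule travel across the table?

2.6

The green capsule moved from about (4.3, 7.3) to (6.9, 7.7), a distance of √(2.6² + 0.4²) ≈ 2.6.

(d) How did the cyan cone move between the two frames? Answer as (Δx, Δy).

(-0.6, 0.5)

From the two frames, the cyan cone sits at roughly (3.6, 3.0) before and (3.0, 3.5) after.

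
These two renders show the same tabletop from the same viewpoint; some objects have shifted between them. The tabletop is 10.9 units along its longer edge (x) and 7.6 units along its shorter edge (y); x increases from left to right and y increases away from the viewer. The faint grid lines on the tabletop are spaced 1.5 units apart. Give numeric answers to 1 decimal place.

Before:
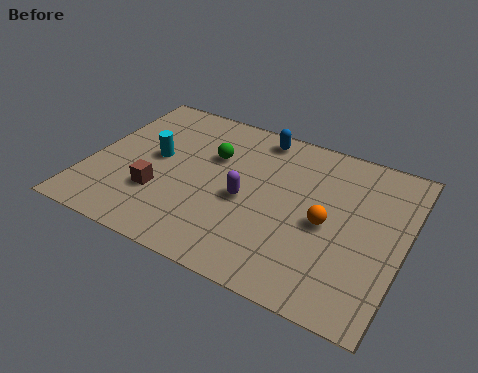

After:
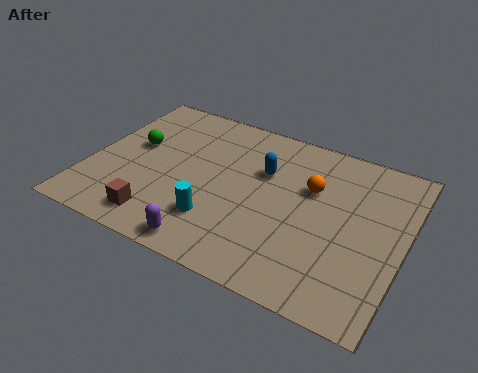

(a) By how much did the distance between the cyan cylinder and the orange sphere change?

-2.0

The distance was about 6.1 in the first image and 4.1 in the second, so they moved 2.0 units closer together.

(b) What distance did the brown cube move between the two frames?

1.2

From (2.6, 2.4) to (2.8, 1.2), the brown cube covered √(0.2² + 1.2²) ≈ 1.2 units.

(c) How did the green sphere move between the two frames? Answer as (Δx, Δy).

(-2.7, -0.6)

The green sphere started near (4.1, 5.0) and ended near (1.4, 4.4).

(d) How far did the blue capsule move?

1.7

From (5.5, 6.7) to (5.9, 5.0), the blue capsule covered √(0.4² + 1.7²) ≈ 1.7 units.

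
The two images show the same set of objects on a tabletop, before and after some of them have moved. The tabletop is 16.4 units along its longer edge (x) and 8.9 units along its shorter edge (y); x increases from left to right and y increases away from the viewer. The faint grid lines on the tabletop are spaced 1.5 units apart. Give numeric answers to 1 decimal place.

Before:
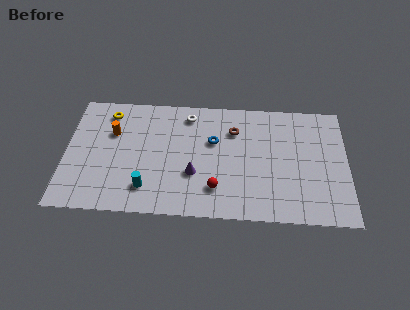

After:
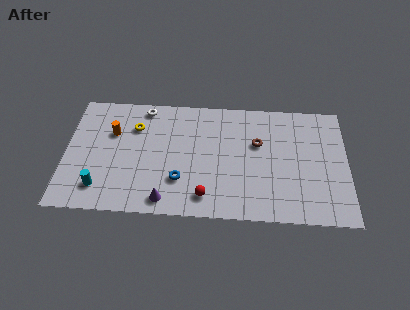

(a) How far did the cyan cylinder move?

2.7

The cyan cylinder moved from about (4.8, 1.9) to (2.1, 1.8), a distance of √(2.7² + 0.1²) ≈ 2.7.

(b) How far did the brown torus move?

1.7

The brown torus was near (9.8, 6.5) before and (11.2, 5.6) after, so it travelled √(1.4² + 0.9²) ≈ 1.7 units.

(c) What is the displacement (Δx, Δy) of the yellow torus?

(1.6, -1.0)

From the two frames, the yellow torus sits at roughly (2.4, 7.4) before and (4.0, 6.4) after.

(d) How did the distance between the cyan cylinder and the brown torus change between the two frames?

+3.1

They were about 6.8 units apart before and 9.9 after — 3.1 units further apart.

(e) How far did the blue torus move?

3.6

The blue torus was near (8.6, 5.6) before and (6.7, 2.6) after, so it travelled √(1.9² + 3.0²) ≈ 3.6 units.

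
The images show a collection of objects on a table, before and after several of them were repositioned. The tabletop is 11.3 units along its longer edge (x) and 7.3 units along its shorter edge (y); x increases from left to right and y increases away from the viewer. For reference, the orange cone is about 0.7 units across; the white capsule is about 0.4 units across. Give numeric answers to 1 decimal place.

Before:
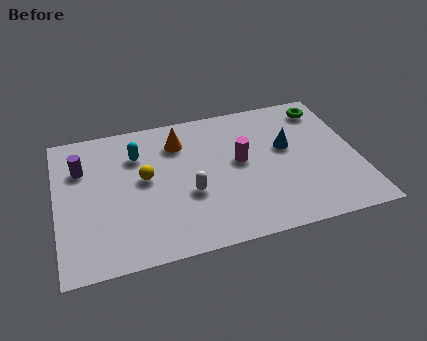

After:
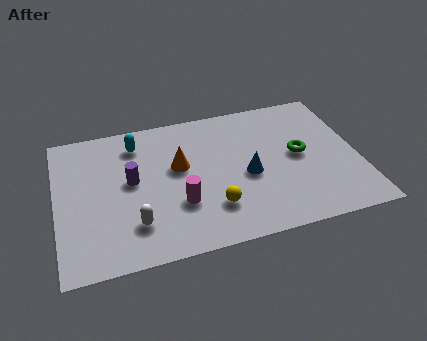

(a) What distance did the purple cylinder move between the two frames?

2.1

The purple cylinder was near (1.0, 5.1) before and (2.8, 4.0) after, so it travelled √(1.8² + 1.1²) ≈ 2.1 units.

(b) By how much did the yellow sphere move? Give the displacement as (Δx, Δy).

(2.4, -2.1)

From the two frames, the yellow sphere sits at roughly (3.3, 4.0) before and (5.7, 1.9) after.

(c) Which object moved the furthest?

the yellow sphere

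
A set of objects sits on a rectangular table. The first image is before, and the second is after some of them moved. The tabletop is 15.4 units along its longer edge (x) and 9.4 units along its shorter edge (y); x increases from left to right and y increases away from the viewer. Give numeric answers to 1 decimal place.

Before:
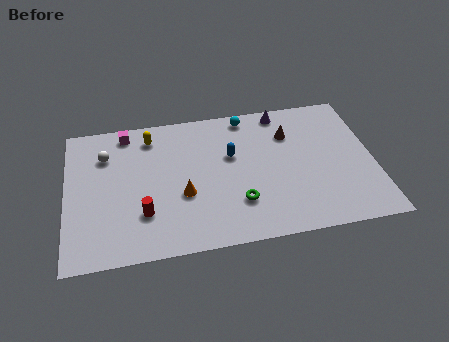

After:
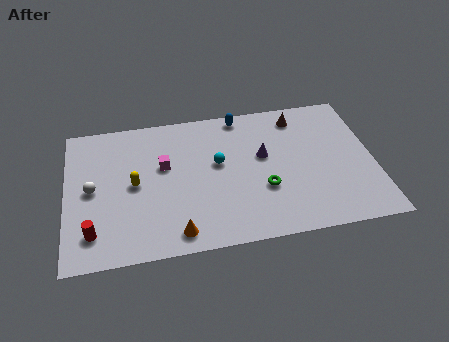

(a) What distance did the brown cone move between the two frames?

1.2

From (11.3, 6.8) to (11.8, 7.9), the brown cone covered √(0.5² + 1.1²) ≈ 1.2 units.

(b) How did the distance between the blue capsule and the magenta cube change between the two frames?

-0.9

Before: roughly 5.8 units apart; after: 4.9. That's 0.9 units closer together.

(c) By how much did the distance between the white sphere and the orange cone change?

+0.4

Before: roughly 5.0 units apart; after: 5.4. That's 0.4 units further apart.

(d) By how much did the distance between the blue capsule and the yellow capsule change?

+2.2

Before: roughly 4.5 units apart; after: 6.7. That's 2.2 units further apart.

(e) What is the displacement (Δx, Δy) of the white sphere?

(-0.7, -2.2)

From the two frames, the white sphere sits at roughly (2.0, 6.9) before and (1.3, 4.7) after.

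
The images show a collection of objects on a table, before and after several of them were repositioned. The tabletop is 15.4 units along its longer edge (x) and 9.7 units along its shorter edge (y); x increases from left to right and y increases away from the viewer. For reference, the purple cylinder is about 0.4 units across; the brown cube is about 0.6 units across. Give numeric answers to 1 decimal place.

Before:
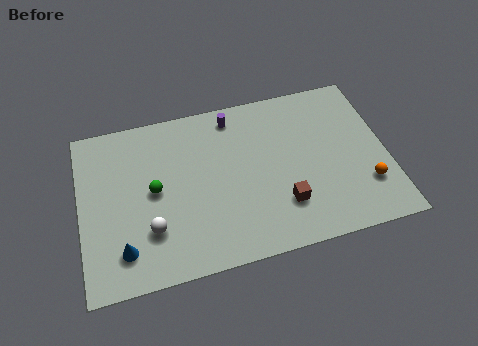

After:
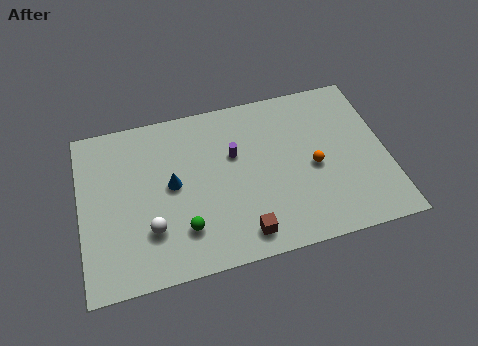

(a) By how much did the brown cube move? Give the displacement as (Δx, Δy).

(-2.1, -1.2)

From the two frames, the brown cube sits at roughly (10.0, 2.6) before and (7.9, 1.4) after.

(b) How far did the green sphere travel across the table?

2.9

The green sphere moved from about (3.7, 5.0) to (5.0, 2.4), a distance of √(1.3² + 2.6²) ≈ 2.9.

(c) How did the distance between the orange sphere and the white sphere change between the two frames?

-2.3

Before: roughly 10.8 units apart; after: 8.5. That's 2.3 units closer together.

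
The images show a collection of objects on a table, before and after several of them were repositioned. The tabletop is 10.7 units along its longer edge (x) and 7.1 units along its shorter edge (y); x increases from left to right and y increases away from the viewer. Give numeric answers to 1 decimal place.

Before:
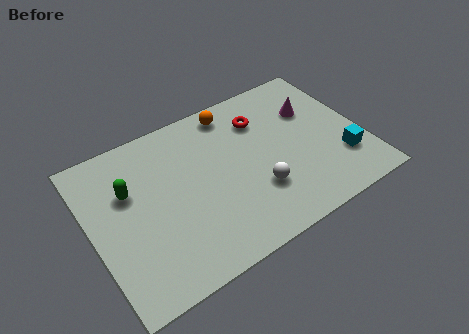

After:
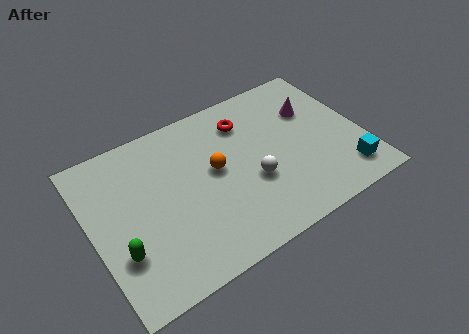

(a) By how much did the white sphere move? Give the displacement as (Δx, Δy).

(-0.1, 0.5)

The white sphere started near (6.3, 2.2) and ended near (6.2, 2.7).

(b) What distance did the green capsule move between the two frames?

2.5

The green capsule was near (1.6, 4.6) before and (0.9, 2.2) after, so it travelled √(0.7² + 2.4²) ≈ 2.5 units.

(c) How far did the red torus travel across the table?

0.6

The red torus moved from about (7.0, 5.3) to (6.4, 5.5), a distance of √(0.6² + 0.2²) ≈ 0.6.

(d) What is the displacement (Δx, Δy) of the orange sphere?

(-1.1, -2.3)

From the two frames, the orange sphere sits at roughly (6.0, 6.2) before and (4.9, 3.9) after.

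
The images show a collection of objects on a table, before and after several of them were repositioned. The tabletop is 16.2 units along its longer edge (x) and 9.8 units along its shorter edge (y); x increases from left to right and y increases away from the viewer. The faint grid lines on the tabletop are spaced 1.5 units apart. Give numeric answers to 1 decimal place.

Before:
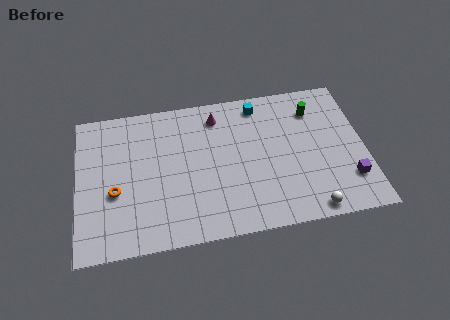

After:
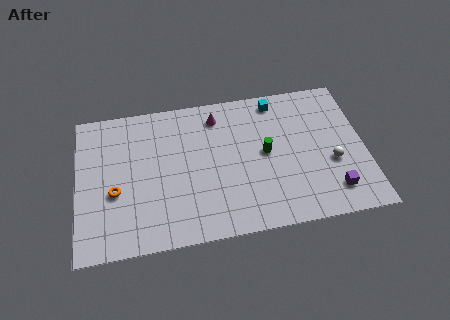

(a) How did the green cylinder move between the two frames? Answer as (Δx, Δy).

(-2.9, -2.5)

The green cylinder started near (13.5, 7.6) and ended near (10.6, 5.1).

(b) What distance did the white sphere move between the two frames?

3.2

The white sphere was near (12.9, 0.9) before and (14.3, 3.8) after, so it travelled √(1.4² + 2.9²) ≈ 3.2 units.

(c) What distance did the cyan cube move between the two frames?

1.0

The cyan cube was near (10.4, 8.5) before and (11.4, 8.6) after, so it travelled √(1.0² + 0.1²) ≈ 1.0 units.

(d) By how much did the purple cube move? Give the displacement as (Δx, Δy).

(-1.0, -0.6)

The purple cube started near (15.2, 2.5) and ended near (14.2, 1.9).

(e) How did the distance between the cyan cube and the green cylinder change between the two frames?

+0.4

They were about 3.2 units apart before and 3.6 after — 0.4 units further apart.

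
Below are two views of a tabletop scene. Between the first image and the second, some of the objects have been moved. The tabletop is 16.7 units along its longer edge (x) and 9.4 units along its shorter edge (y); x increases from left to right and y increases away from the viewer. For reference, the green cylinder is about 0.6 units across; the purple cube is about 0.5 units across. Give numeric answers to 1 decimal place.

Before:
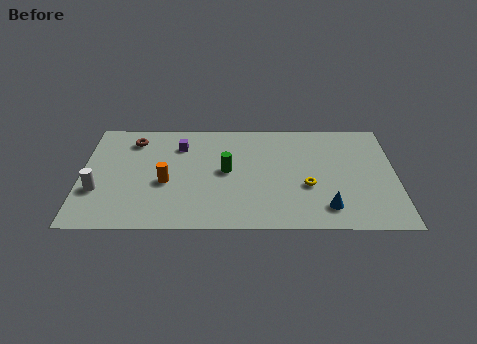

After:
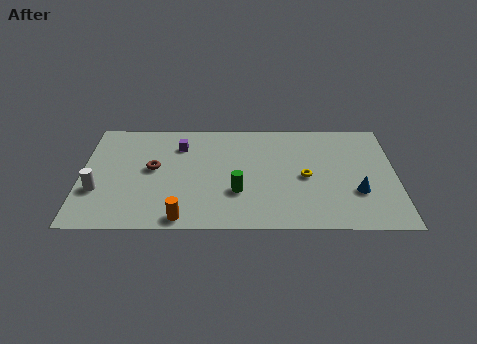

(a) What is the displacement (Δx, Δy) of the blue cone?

(1.6, 1.3)

From the two frames, the blue cone sits at roughly (13.0, 1.8) before and (14.6, 3.1) after.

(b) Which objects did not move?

the purple cube and the white cylinder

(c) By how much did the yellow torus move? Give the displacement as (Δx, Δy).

(-0.1, 0.8)

The yellow torus started near (12.0, 3.6) and ended near (11.9, 4.4).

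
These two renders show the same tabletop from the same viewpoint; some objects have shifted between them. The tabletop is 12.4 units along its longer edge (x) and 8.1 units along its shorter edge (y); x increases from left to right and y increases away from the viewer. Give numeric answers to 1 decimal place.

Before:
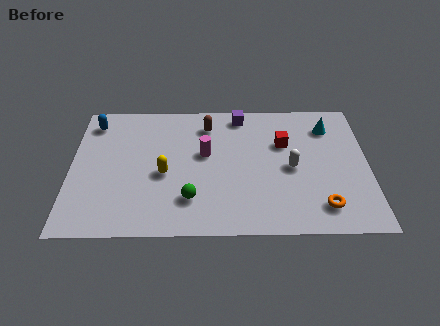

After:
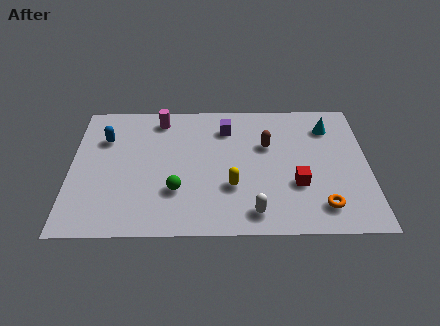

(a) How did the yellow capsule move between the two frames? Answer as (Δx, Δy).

(2.8, -0.8)

From the two frames, the yellow capsule sits at roughly (3.9, 3.5) before and (6.7, 2.7) after.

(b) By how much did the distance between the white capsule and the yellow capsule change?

-3.6

They were about 5.3 units apart before and 1.7 after — 3.6 units closer together.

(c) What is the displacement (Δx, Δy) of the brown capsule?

(2.5, -1.3)

The brown capsule was at about (5.7, 6.5) and moved to about (8.2, 5.2).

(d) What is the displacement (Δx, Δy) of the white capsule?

(-1.6, -2.6)

The white capsule started near (9.2, 3.8) and ended near (7.6, 1.2).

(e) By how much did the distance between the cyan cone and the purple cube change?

+0.5

Before: roughly 3.8 units apart; after: 4.3. That's 0.5 units further apart.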